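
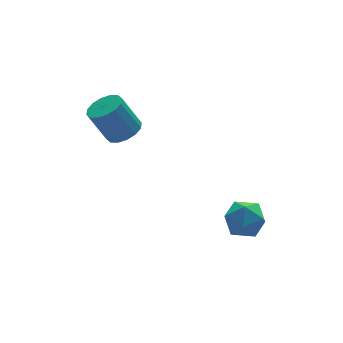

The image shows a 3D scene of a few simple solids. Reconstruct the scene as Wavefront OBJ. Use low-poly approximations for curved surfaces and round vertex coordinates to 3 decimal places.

v -1.834 2.609 2.67
v -1.084 2.885 2.932
v -1.777 3.306 4.472
v -2.526 3.031 4.21
v -1.275 3.231 2.752
v -1.968 3.652 4.291
v -1.615 3.411 2.549
v -2.308 3.833 4.089
v -2.014 3.377 2.379
v -2.706 3.798 3.919
v -2.364 3.136 2.287
v -3.057 3.557 3.827
v -2.573 2.755 2.298
v -3.265 3.176 3.838
v -2.583 2.334 2.408
v -3.276 2.755 3.948
v -2.392 1.988 2.589
v -3.085 2.409 4.128
v -2.052 1.807 2.791
v -2.745 2.229 4.331
v -1.654 1.842 2.961
v -2.346 2.263 4.501
v -1.303 2.083 3.053
v -1.996 2.504 4.593
v -1.095 2.464 3.042
v -1.787 2.885 4.582
v 1.734 -0.584 -0.885
v 2.317 -0.62 -1.721
v 1.303 -2.16 -1.119
v 1.886 -2.196 -1.955
v 2.318 -2.121 -1.034
v 2.585 -1.147 -0.89
v 1.035 -1.633 -1.95
v 1.302 -0.659 -1.806
v 1.885 -1.268 -2.379
v 2.678 -1.569 -1.813
v 0.942 -1.211 -1.027
v 1.735 -1.512 -0.461
f 2 1 5
f 2 5 3
f 3 5 6
f 3 6 4
f 5 1 7
f 5 7 6
f 6 7 8
f 6 8 4
f 7 1 9
f 7 9 8
f 8 9 10
f 8 10 4
f 9 1 11
f 9 11 10
f 10 11 12
f 10 12 4
f 11 1 13
f 11 13 12
f 12 13 14
f 12 14 4
f 13 1 15
f 13 15 14
f 14 15 16
f 14 16 4
f 15 1 17
f 15 17 16
f 16 17 18
f 16 18 4
f 17 1 19
f 17 19 18
f 18 19 20
f 18 20 4
f 19 1 21
f 19 21 20
f 20 21 22
f 20 22 4
f 21 1 23
f 21 23 22
f 22 23 24
f 22 24 4
f 23 1 25
f 23 25 24
f 24 25 26
f 24 26 4
f 25 1 2
f 25 2 26
f 26 2 3
f 26 3 4
f 27 38 32
f 27 32 28
f 27 28 34
f 27 34 37
f 27 37 38
f 28 32 36
f 32 38 31
f 38 37 29
f 37 34 33
f 34 28 35
f 30 36 31
f 30 31 29
f 30 29 33
f 30 33 35
f 30 35 36
f 31 36 32
f 29 31 38
f 33 29 37
f 35 33 34
f 36 35 28



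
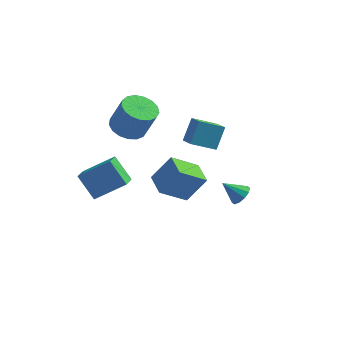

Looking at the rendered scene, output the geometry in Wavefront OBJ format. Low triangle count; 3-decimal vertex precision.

v -1.947 0.046 -1.672
v -0.983 0.458 -0.258
v -2.623 1.256 -1.563
v -1.659 1.668 -0.15
v -0.681 0.852 -2.77
v 0.283 1.264 -1.357
v -1.357 2.062 -2.662
v -0.393 2.474 -1.248
v -5.187 -3.701 2.207
v -3.683 -3.244 3.201
v -5.181 -2.632 1.707
v -3.676 -2.176 2.701
v -4.264 -4.244 1.059
v -2.759 -3.788 2.053
v -4.257 -3.176 0.559
v -2.753 -2.719 1.553
v -0.638 1.549 1.174
v -0.344 2.364 2.336
v -1.163 2.284 0.792
v -0.868 3.098 1.955
v 0.608 2.082 0.485
v 0.903 2.896 1.648
v 0.084 2.816 0.104
v 0.378 3.631 1.266
v 2.753 -3.509 1.9
v 3.156 -3.695 2.346
v 1.847 -3.551 2.7
v 3.143 -3.306 2.351
v 2.98 -2.995 2.184
v 2.731 -2.879 1.908
v 2.49 -3.005 1.629
v 2.35 -3.323 1.453
v 2.363 -3.712 1.448
v 2.526 -4.023 1.616
v 2.775 -4.139 1.892
v 3.016 -4.013 2.171
v -3.785 1.184 2.321
v -3.026 1.789 2.044
v -2.335 1.682 3.702
v -3.095 1.076 3.979
v -3.365 2.094 2.204
v -2.674 1.987 3.863
v -3.8 2.191 2.392
v -3.109 2.084 4.05
v -4.231 2.057 2.563
v -3.54 1.95 4.222
v -4.561 1.723 2.679
v -3.87 1.615 4.337
v -4.713 1.265 2.712
v -4.022 1.158 4.371
v -4.652 0.789 2.656
v -3.961 0.681 4.315
v -4.393 0.403 2.523
v -3.702 0.296 4.182
v -3.995 0.196 2.344
v -3.304 0.089 4.003
v -3.549 0.215 2.159
v -2.858 0.108 3.818
v -3.157 0.456 2.012
v -2.466 0.349 3.67
v -2.909 0.864 1.935
v -2.218 0.757 3.593
v -2.861 1.345 1.946
v -2.17 1.238 3.605
f 2 4 1
f 5 2 1
f 1 4 3
f 3 5 1
f 2 8 4
f 6 2 5
f 6 8 2
f 4 8 3
f 7 5 3
f 3 8 7
f 7 6 5
f 8 6 7
f 10 12 9
f 13 10 9
f 9 12 11
f 11 13 9
f 10 16 12
f 14 10 13
f 14 16 10
f 12 16 11
f 15 13 11
f 11 16 15
f 15 14 13
f 16 14 15
f 18 20 17
f 21 18 17
f 17 20 19
f 19 21 17
f 18 24 20
f 22 18 21
f 22 24 18
f 20 24 19
f 23 21 19
f 19 24 23
f 23 22 21
f 24 22 23
f 26 25 28
f 26 28 27
f 28 25 29
f 28 29 27
f 29 25 30
f 29 30 27
f 30 25 31
f 30 31 27
f 31 25 32
f 31 32 27
f 32 25 33
f 32 33 27
f 33 25 34
f 33 34 27
f 34 25 35
f 34 35 27
f 35 25 36
f 35 36 27
f 36 25 26
f 36 26 27
f 38 37 41
f 38 41 39
f 39 41 42
f 39 42 40
f 41 37 43
f 41 43 42
f 42 43 44
f 42 44 40
f 43 37 45
f 43 45 44
f 44 45 46
f 44 46 40
f 45 37 47
f 45 47 46
f 46 47 48
f 46 48 40
f 47 37 49
f 47 49 48
f 48 49 50
f 48 50 40
f 49 37 51
f 49 51 50
f 50 51 52
f 50 52 40
f 51 37 53
f 51 53 52
f 52 53 54
f 52 54 40
f 53 37 55
f 53 55 54
f 54 55 56
f 54 56 40
f 55 37 57
f 55 57 56
f 56 57 58
f 56 58 40
f 57 37 59
f 57 59 58
f 58 59 60
f 58 60 40
f 59 37 61
f 59 61 60
f 60 61 62
f 60 62 40
f 61 37 63
f 61 63 62
f 62 63 64
f 62 64 40
f 63 37 38
f 63 38 64
f 64 38 39
f 64 39 40



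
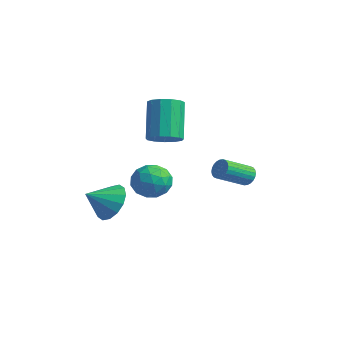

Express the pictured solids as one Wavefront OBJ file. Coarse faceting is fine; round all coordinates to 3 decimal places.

v -1.42 0.63 -0.256
v -0.713 0.468 0.147
v -1.613 1.108 1.98
v -2.32 1.27 1.576
v -0.685 0.913 0.006
v -1.585 1.553 1.839
v -0.89 1.268 -0.219
v -1.791 1.908 1.614
v -1.264 1.42 -0.456
v -2.164 2.06 1.377
v -1.687 1.322 -0.629
v -2.587 1.962 1.204
v -2.025 1.004 -0.684
v -2.925 1.644 1.149
v -2.171 0.567 -0.603
v -3.071 1.207 1.229
v -2.079 0.15 -0.412
v -2.979 0.79 1.42
v -1.777 -0.114 -0.172
v -2.677 0.526 1.661
v -1.362 -0.142 0.042
v -2.262 0.498 1.875
v -0.965 0.075 0.161
v -1.866 0.715 1.994
v 0.723 3.522 -2.373
v 1.177 3.648 -2.089
v 1.132 2.224 -1.384
v 0.677 2.098 -1.667
v 1.024 3.719 -1.957
v 0.979 2.294 -1.251
v 0.825 3.759 -1.887
v 0.78 2.335 -1.182
v 0.611 3.764 -1.891
v 0.565 2.34 -1.186
v 0.413 3.732 -1.969
v 0.368 2.307 -1.264
v 0.263 3.668 -2.108
v 0.217 2.243 -1.403
v 0.183 3.581 -2.288
v 0.137 2.157 -1.582
v 0.184 3.486 -2.48
v 0.139 2.062 -1.775
v 0.268 3.396 -2.656
v 0.223 1.972 -1.951
v 0.421 3.326 -2.789
v 0.376 1.901 -2.083
v 0.62 3.285 -2.858
v 0.575 1.861 -2.153
v 0.835 3.28 -2.854
v 0.789 1.856 -2.149
v 1.032 3.313 -2.776
v 0.987 1.888 -2.071
v 1.183 3.377 -2.637
v 1.137 1.952 -1.932
v 1.263 3.463 -2.458
v 1.217 2.039 -1.752
v 1.261 3.558 -2.265
v 1.216 2.134 -1.56
v 1.782 -2.538 -1.263
v 2.455 -1.924 -1.424
v 2.605 -3.156 -0.176
v 3.278 -2.542 -0.337
v 2.478 -2.264 0.034
v 1.969 -1.882 -0.638
v 3.091 -3.198 -0.962
v 2.582 -2.816 -1.634
v 3.264 -2.332 -1.238
v 2.885 -1.755 -0.623
v 2.175 -3.325 -0.977
v 1.796 -2.748 -0.362
v 2.046 -2.177 -1.439
v 3.014 -2.903 -0.161
v 2.543 -2.74 0.057
v 2.939 -2.379 -0.038
v 1.76 -2.152 -0.977
v 2.156 -1.791 -1.071
v 2.17 -1.991 -0.215
v 2.904 -3.289 -0.529
v 3.3 -2.928 -0.623
v 2.121 -2.701 -1.562
v 2.517 -2.34 -1.657
v 2.89 -3.089 -1.385
v 2.918 -2.056 -1.424
v 3.402 -2.419 -0.785
v 3.291 -2.805 -1.153
v 2.992 -2.58 -1.548
v 2.695 -1.716 -1.062
v 3.179 -2.08 -0.424
v 2.708 -1.916 -0.206
v 2.409 -1.692 -0.6
v 3.171 -1.956 -0.953
v 1.881 -3 -1.176
v 2.365 -3.364 -0.538
v 2.651 -3.388 -1
v 2.352 -3.164 -1.394
v 1.658 -2.661 -0.815
v 2.142 -3.024 -0.176
v 2.068 -2.5 -0.052
v 1.769 -2.275 -0.447
v 1.889 -3.124 -0.647
v -2.025 -1.748 -3.754
v -0.994 -1.748 -3.507
v -2.195 -2.932 -3.046
v -1.238 -1.47 -3.101
v -1.692 -1.267 -2.87
v -2.236 -1.193 -2.875
v -2.723 -1.267 -3.116
v -3.023 -1.47 -3.528
v -3.056 -1.748 -4.001
v -2.813 -2.025 -4.407
v -2.359 -2.228 -4.638
v -1.815 -2.303 -4.632
v -1.328 -2.228 -4.391
v -1.027 -2.025 -3.979
f 2 1 5
f 2 5 3
f 3 5 6
f 3 6 4
f 5 1 7
f 5 7 6
f 6 7 8
f 6 8 4
f 7 1 9
f 7 9 8
f 8 9 10
f 8 10 4
f 9 1 11
f 9 11 10
f 10 11 12
f 10 12 4
f 11 1 13
f 11 13 12
f 12 13 14
f 12 14 4
f 13 1 15
f 13 15 14
f 14 15 16
f 14 16 4
f 15 1 17
f 15 17 16
f 16 17 18
f 16 18 4
f 17 1 19
f 17 19 18
f 18 19 20
f 18 20 4
f 19 1 21
f 19 21 20
f 20 21 22
f 20 22 4
f 21 1 23
f 21 23 22
f 22 23 24
f 22 24 4
f 23 1 2
f 23 2 24
f 24 2 3
f 24 3 4
f 26 25 29
f 26 29 27
f 27 29 30
f 27 30 28
f 29 25 31
f 29 31 30
f 30 31 32
f 30 32 28
f 31 25 33
f 31 33 32
f 32 33 34
f 32 34 28
f 33 25 35
f 33 35 34
f 34 35 36
f 34 36 28
f 35 25 37
f 35 37 36
f 36 37 38
f 36 38 28
f 37 25 39
f 37 39 38
f 38 39 40
f 38 40 28
f 39 25 41
f 39 41 40
f 40 41 42
f 40 42 28
f 41 25 43
f 41 43 42
f 42 43 44
f 42 44 28
f 43 25 45
f 43 45 44
f 44 45 46
f 44 46 28
f 45 25 47
f 45 47 46
f 46 47 48
f 46 48 28
f 47 25 49
f 47 49 48
f 48 49 50
f 48 50 28
f 49 25 51
f 49 51 50
f 50 51 52
f 50 52 28
f 51 25 53
f 51 53 52
f 52 53 54
f 52 54 28
f 53 25 55
f 53 55 54
f 54 55 56
f 54 56 28
f 55 25 57
f 55 57 56
f 56 57 58
f 56 58 28
f 57 25 26
f 57 26 58
f 58 26 27
f 58 27 28
f 59 96 75
f 96 70 99
f 75 99 64
f 96 99 75
f 59 75 71
f 75 64 76
f 71 76 60
f 75 76 71
f 59 71 80
f 71 60 81
f 80 81 66
f 71 81 80
f 59 80 92
f 80 66 95
f 92 95 69
f 80 95 92
f 59 92 96
f 92 69 100
f 96 100 70
f 92 100 96
f 60 76 87
f 76 64 90
f 87 90 68
f 76 90 87
f 64 99 77
f 99 70 98
f 77 98 63
f 99 98 77
f 70 100 97
f 100 69 93
f 97 93 61
f 100 93 97
f 69 95 94
f 95 66 82
f 94 82 65
f 95 82 94
f 66 81 86
f 81 60 83
f 86 83 67
f 81 83 86
f 62 88 74
f 88 68 89
f 74 89 63
f 88 89 74
f 62 74 72
f 74 63 73
f 72 73 61
f 74 73 72
f 62 72 79
f 72 61 78
f 79 78 65
f 72 78 79
f 62 79 84
f 79 65 85
f 84 85 67
f 79 85 84
f 62 84 88
f 84 67 91
f 88 91 68
f 84 91 88
f 63 89 77
f 89 68 90
f 77 90 64
f 89 90 77
f 61 73 97
f 73 63 98
f 97 98 70
f 73 98 97
f 65 78 94
f 78 61 93
f 94 93 69
f 78 93 94
f 67 85 86
f 85 65 82
f 86 82 66
f 85 82 86
f 68 91 87
f 91 67 83
f 87 83 60
f 91 83 87
f 102 101 104
f 102 104 103
f 104 101 105
f 104 105 103
f 105 101 106
f 105 106 103
f 106 101 107
f 106 107 103
f 107 101 108
f 107 108 103
f 108 101 109
f 108 109 103
f 109 101 110
f 109 110 103
f 110 101 111
f 110 111 103
f 111 101 112
f 111 112 103
f 112 101 113
f 112 113 103
f 113 101 114
f 113 114 103
f 114 101 102
f 114 102 103



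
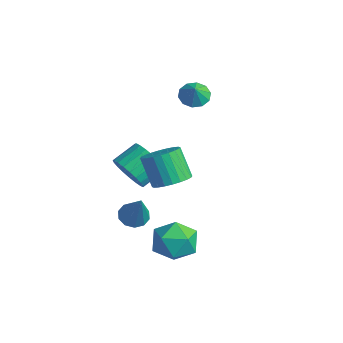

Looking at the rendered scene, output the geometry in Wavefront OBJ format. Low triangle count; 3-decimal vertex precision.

v -3.16 1.786 2.083
v -2.671 1.365 1.609
v -2.62 1.494 2.897
v -2.488 1.823 1.65
v -2.561 2.266 1.857
v -2.863 2.525 2.15
v -3.279 2.502 2.417
v -3.649 2.206 2.556
v -3.832 1.748 2.515
v -3.759 1.305 2.308
v -3.457 1.046 2.015
v -3.041 1.069 1.748
v -0.726 -2.923 -3.385
v -0.272 -2.338 -3.596
v 0.406 -3.137 -1.535
v -0.638 -2.159 -3.351
v -1.038 -2.271 -3.119
v -1.319 -2.633 -2.989
v -1.374 -3.105 -3.01
v -1.181 -3.508 -3.175
v -0.815 -3.687 -3.42
v -0.415 -3.574 -3.652
v -0.134 -3.213 -3.782
v -0.079 -2.741 -3.76
v -3.588 -1.663 -2.665
v -2.916 -1.211 -3.396
v -3.021 0.094 -2.685
v -3.692 -0.357 -1.955
v -3.322 -1.141 -3.585
v -3.427 0.165 -2.874
v -3.774 -1.161 -3.615
v -3.879 0.145 -2.904
v -4.193 -1.267 -3.481
v -4.298 0.038 -2.77
v -4.508 -1.442 -3.206
v -4.613 -0.137 -2.495
v -4.664 -1.656 -2.837
v -4.769 -0.35 -2.127
v -4.633 -1.87 -2.439
v -4.738 -0.565 -1.728
v -4.422 -2.048 -2.08
v -4.527 -0.743 -1.369
v -4.067 -2.16 -1.822
v -4.172 -0.855 -1.111
v -3.628 -2.186 -1.71
v -3.733 -0.881 -0.999
v -3.183 -2.121 -1.763
v -3.288 -0.816 -1.052
v -2.807 -1.977 -1.972
v -2.912 -0.672 -1.261
v -2.567 -1.779 -2.301
v -2.672 -0.474 -1.59
v -2.503 -1.56 -2.693
v -2.608 -0.255 -1.982
v -2.626 -1.359 -3.08
v -2.731 -0.054 -2.369
v 1.223 -1.772 -3.219
v 1.886 -1.506 -4.208
v 2.454 -3.254 -2.792
v 3.117 -2.988 -3.781
v 3.105 -2.223 -2.831
v 2.343 -1.307 -3.095
v 1.997 -3.453 -3.905
v 1.235 -2.537 -4.169
v 2.364 -2.545 -4.632
v 3.049 -1.784 -3.968
v 1.291 -2.976 -3.032
v 1.976 -2.215 -2.368
v 1.544 -2.152 0.146
v 2.13 -2.851 0.445
v 1.242 -2.967 1.914
v 0.656 -2.268 1.614
v 2.306 -2.547 0.575
v 1.418 -2.663 2.044
v 2.366 -2.183 0.64
v 1.478 -2.299 2.109
v 2.301 -1.815 0.63
v 1.413 -1.93 2.098
v 2.121 -1.497 0.546
v 1.233 -1.613 2.014
v 1.852 -1.28 0.401
v 0.965 -1.395 1.869
v 1.537 -1.195 0.217
v 0.65 -1.31 1.686
v 1.223 -1.256 0.022
v 0.335 -1.371 1.491
v 0.958 -1.453 -0.154
v 0.07 -1.569 1.315
v 0.782 -1.757 -0.284
v -0.106 -1.873 1.185
v 0.722 -2.121 -0.349
v -0.166 -2.237 1.12
v 0.787 -2.49 -0.338
v -0.101 -2.605 1.13
v 0.967 -2.807 -0.254
v 0.079 -2.923 1.214
v 1.235 -3.025 -0.109
v 0.348 -3.14 1.359
v 1.55 -3.11 0.074
v 0.663 -3.225 1.543
v 1.865 -3.049 0.269
v 0.977 -3.164 1.738
f 2 1 4
f 2 4 3
f 4 1 5
f 4 5 3
f 5 1 6
f 5 6 3
f 6 1 7
f 6 7 3
f 7 1 8
f 7 8 3
f 8 1 9
f 8 9 3
f 9 1 10
f 9 10 3
f 10 1 11
f 10 11 3
f 11 1 12
f 11 12 3
f 12 1 2
f 12 2 3
f 14 13 16
f 14 16 15
f 16 13 17
f 16 17 15
f 17 13 18
f 17 18 15
f 18 13 19
f 18 19 15
f 19 13 20
f 19 20 15
f 20 13 21
f 20 21 15
f 21 13 22
f 21 22 15
f 22 13 23
f 22 23 15
f 23 13 24
f 23 24 15
f 24 13 14
f 24 14 15
f 26 25 29
f 26 29 27
f 27 29 30
f 27 30 28
f 29 25 31
f 29 31 30
f 30 31 32
f 30 32 28
f 31 25 33
f 31 33 32
f 32 33 34
f 32 34 28
f 33 25 35
f 33 35 34
f 34 35 36
f 34 36 28
f 35 25 37
f 35 37 36
f 36 37 38
f 36 38 28
f 37 25 39
f 37 39 38
f 38 39 40
f 38 40 28
f 39 25 41
f 39 41 40
f 40 41 42
f 40 42 28
f 41 25 43
f 41 43 42
f 42 43 44
f 42 44 28
f 43 25 45
f 43 45 44
f 44 45 46
f 44 46 28
f 45 25 47
f 45 47 46
f 46 47 48
f 46 48 28
f 47 25 49
f 47 49 48
f 48 49 50
f 48 50 28
f 49 25 51
f 49 51 50
f 50 51 52
f 50 52 28
f 51 25 53
f 51 53 52
f 52 53 54
f 52 54 28
f 53 25 55
f 53 55 54
f 54 55 56
f 54 56 28
f 55 25 26
f 55 26 56
f 56 26 27
f 56 27 28
f 57 68 62
f 57 62 58
f 57 58 64
f 57 64 67
f 57 67 68
f 58 62 66
f 62 68 61
f 68 67 59
f 67 64 63
f 64 58 65
f 60 66 61
f 60 61 59
f 60 59 63
f 60 63 65
f 60 65 66
f 61 66 62
f 59 61 68
f 63 59 67
f 65 63 64
f 66 65 58
f 70 69 73
f 70 73 71
f 71 73 74
f 71 74 72
f 73 69 75
f 73 75 74
f 74 75 76
f 74 76 72
f 75 69 77
f 75 77 76
f 76 77 78
f 76 78 72
f 77 69 79
f 77 79 78
f 78 79 80
f 78 80 72
f 79 69 81
f 79 81 80
f 80 81 82
f 80 82 72
f 81 69 83
f 81 83 82
f 82 83 84
f 82 84 72
f 83 69 85
f 83 85 84
f 84 85 86
f 84 86 72
f 85 69 87
f 85 87 86
f 86 87 88
f 86 88 72
f 87 69 89
f 87 89 88
f 88 89 90
f 88 90 72
f 89 69 91
f 89 91 90
f 90 91 92
f 90 92 72
f 91 69 93
f 91 93 92
f 92 93 94
f 92 94 72
f 93 69 95
f 93 95 94
f 94 95 96
f 94 96 72
f 95 69 97
f 95 97 96
f 96 97 98
f 96 98 72
f 97 69 99
f 97 99 98
f 98 99 100
f 98 100 72
f 99 69 101
f 99 101 100
f 100 101 102
f 100 102 72
f 101 69 70
f 101 70 102
f 102 70 71
f 102 71 72



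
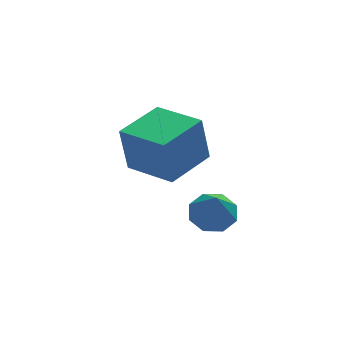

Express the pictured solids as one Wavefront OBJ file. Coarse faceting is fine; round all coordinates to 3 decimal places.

v 0.058 -0.786 1.461
v 0.795 -1.259 1.252
v -0.058 -1.614 2.919
v 0.942 -0.678 1.593
v 0.571 -0.161 1.857
v -0.1 -0.01 1.889
v -0.679 -0.314 1.671
v -0.826 -0.894 1.33
v -0.455 -1.411 1.066
v 0.216 -1.562 1.033
v -0.889 1.267 1.707
v -1.168 1.367 3.675
v -2.116 3.001 1.446
v -2.394 3.101 3.414
v 0.814 2.499 1.886
v 0.536 2.599 3.854
v -0.412 4.233 1.625
v -0.691 4.333 3.593
f 2 1 4
f 2 4 3
f 4 1 5
f 4 5 3
f 5 1 6
f 5 6 3
f 6 1 7
f 6 7 3
f 7 1 8
f 7 8 3
f 8 1 9
f 8 9 3
f 9 1 10
f 9 10 3
f 10 1 2
f 10 2 3
f 12 14 11
f 15 12 11
f 11 14 13
f 13 15 11
f 12 18 14
f 16 12 15
f 16 18 12
f 14 18 13
f 17 15 13
f 13 18 17
f 17 16 15
f 18 16 17



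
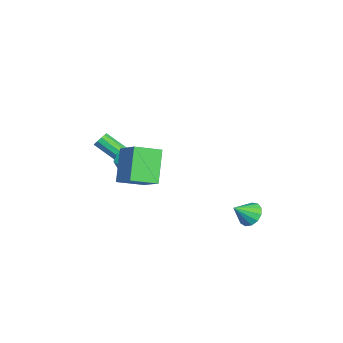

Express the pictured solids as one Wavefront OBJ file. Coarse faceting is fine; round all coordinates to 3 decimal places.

v 1.98 3.566 -4.14
v 2.466 3.287 -4.724
v 2.44 2.654 -3.32
v 2.704 3.606 -4.501
v 2.711 3.914 -4.164
v 2.487 4.11 -3.819
v 2.101 4.134 -3.575
v 1.677 3.978 -3.511
v 1.349 3.691 -3.647
v 1.222 3.364 -3.939
v 1.335 3.102 -4.295
v 1.652 2.987 -4.601
v 2.074 3.056 -4.761
v -2.811 -3.255 -2.323
v -2.655 -2.997 -1.899
v -3.174 -4.107 -1.033
v -3.329 -4.365 -1.457
v -2.956 -2.908 -1.964
v -3.475 -4.017 -1.099
v -3.202 -2.951 -2.167
v -3.721 -4.06 -1.301
v -3.299 -3.11 -2.429
v -3.817 -4.22 -1.563
v -3.208 -3.325 -2.65
v -3.727 -4.434 -1.785
v -2.966 -3.513 -2.747
v -3.485 -4.623 -1.881
v -2.665 -3.603 -2.681
v -3.184 -4.712 -1.816
v -2.419 -3.56 -2.479
v -2.938 -4.669 -1.613
v -2.323 -3.4 -2.217
v -2.841 -4.51 -1.351
v -2.413 -3.186 -1.995
v -2.932 -4.295 -1.13
v 0.949 -2.704 -1.167
v 1.375 -3.03 -0.814
v 0.185 -3.03 -0.546
v 0.611 -3.356 -0.193
v 0.612 -2.715 -0.186
v 1.084 -2.513 -0.57
v 0.476 -3.547 -0.79
v 0.948 -3.345 -1.174
v 1.082 -3.551 -0.582
v 1.166 -3.036 -0.208
v 0.394 -3.024 -1.152
v 0.478 -2.509 -0.778
v 3.032 -3.408 -0.885
v 1.712 -3.198 0.812
v 2.595 -1.98 -1.402
v 1.275 -1.77 0.296
v 4.345 -2.67 0.044
v 3.025 -2.46 1.742
v 3.908 -1.242 -0.472
v 2.588 -1.032 1.225
f 2 1 4
f 2 4 3
f 4 1 5
f 4 5 3
f 5 1 6
f 5 6 3
f 6 1 7
f 6 7 3
f 7 1 8
f 7 8 3
f 8 1 9
f 8 9 3
f 9 1 10
f 9 10 3
f 10 1 11
f 10 11 3
f 11 1 12
f 11 12 3
f 12 1 13
f 12 13 3
f 13 1 2
f 13 2 3
f 15 14 18
f 15 18 16
f 16 18 19
f 16 19 17
f 18 14 20
f 18 20 19
f 19 20 21
f 19 21 17
f 20 14 22
f 20 22 21
f 21 22 23
f 21 23 17
f 22 14 24
f 22 24 23
f 23 24 25
f 23 25 17
f 24 14 26
f 24 26 25
f 25 26 27
f 25 27 17
f 26 14 28
f 26 28 27
f 27 28 29
f 27 29 17
f 28 14 30
f 28 30 29
f 29 30 31
f 29 31 17
f 30 14 32
f 30 32 31
f 31 32 33
f 31 33 17
f 32 14 34
f 32 34 33
f 33 34 35
f 33 35 17
f 34 14 15
f 34 15 35
f 35 15 16
f 35 16 17
f 36 47 41
f 36 41 37
f 36 37 43
f 36 43 46
f 36 46 47
f 37 41 45
f 41 47 40
f 47 46 38
f 46 43 42
f 43 37 44
f 39 45 40
f 39 40 38
f 39 38 42
f 39 42 44
f 39 44 45
f 40 45 41
f 38 40 47
f 42 38 46
f 44 42 43
f 45 44 37
f 49 51 48
f 52 49 48
f 48 51 50
f 50 52 48
f 49 55 51
f 53 49 52
f 53 55 49
f 51 55 50
f 54 52 50
f 50 55 54
f 54 53 52
f 55 53 54



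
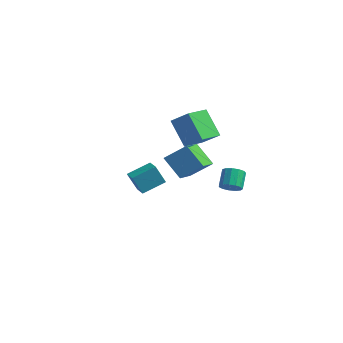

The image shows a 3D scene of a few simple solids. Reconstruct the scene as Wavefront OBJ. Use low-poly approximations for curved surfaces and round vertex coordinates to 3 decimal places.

v 1.885 -1.933 0.278
v 2.794 -1.068 1.221
v 0.95 -0.127 -0.479
v 1.859 0.738 0.464
v 3.041 -1.838 -0.924
v 3.95 -0.973 0.019
v 2.106 -0.032 -1.681
v 3.015 0.833 -0.738
v -1.404 2.007 0.855
v -0.186 2.18 1.764
v -1.477 3.592 0.651
v -0.26 3.766 1.561
v -0.16 1.854 -0.781
v 1.057 2.028 0.129
v -0.234 3.44 -0.984
v 0.984 3.613 -0.075
v 2.072 -4.163 -1.274
v 1.759 -4.624 -0.055
v 2.587 -2.914 -0.669
v 2.275 -3.375 0.55
v 2.825 -4.505 -1.21
v 2.513 -4.966 0.009
v 3.341 -3.256 -0.605
v 3.028 -3.717 0.614
v 2.304 3.09 -3.693
v 2.957 3.243 -3.495
v 2.51 4.004 -2.609
v 1.856 3.85 -2.807
v 2.86 3.508 -3.771
v 2.412 4.268 -2.885
v 2.586 3.639 -4.022
v 2.138 4.4 -3.137
v 2.222 3.596 -4.169
v 1.775 4.357 -3.284
v 1.885 3.392 -4.165
v 1.437 4.153 -3.279
v 1.68 3.093 -4.01
v 1.233 3.853 -3.125
v 1.673 2.792 -3.755
v 1.226 3.552 -2.87
v 1.867 2.586 -3.48
v 1.42 3.346 -2.595
v 2.199 2.539 -3.273
v 1.752 3.3 -2.387
v 2.565 2.668 -3.199
v 2.117 3.429 -2.313
v 2.847 2.93 -3.281
v 2.4 3.691 -2.396
f 2 4 1
f 5 2 1
f 1 4 3
f 3 5 1
f 2 8 4
f 6 2 5
f 6 8 2
f 4 8 3
f 7 5 3
f 3 8 7
f 7 6 5
f 8 6 7
f 10 12 9
f 13 10 9
f 9 12 11
f 11 13 9
f 10 16 12
f 14 10 13
f 14 16 10
f 12 16 11
f 15 13 11
f 11 16 15
f 15 14 13
f 16 14 15
f 18 20 17
f 21 18 17
f 17 20 19
f 19 21 17
f 18 24 20
f 22 18 21
f 22 24 18
f 20 24 19
f 23 21 19
f 19 24 23
f 23 22 21
f 24 22 23
f 26 25 29
f 26 29 27
f 27 29 30
f 27 30 28
f 29 25 31
f 29 31 30
f 30 31 32
f 30 32 28
f 31 25 33
f 31 33 32
f 32 33 34
f 32 34 28
f 33 25 35
f 33 35 34
f 34 35 36
f 34 36 28
f 35 25 37
f 35 37 36
f 36 37 38
f 36 38 28
f 37 25 39
f 37 39 38
f 38 39 40
f 38 40 28
f 39 25 41
f 39 41 40
f 40 41 42
f 40 42 28
f 41 25 43
f 41 43 42
f 42 43 44
f 42 44 28
f 43 25 45
f 43 45 44
f 44 45 46
f 44 46 28
f 45 25 47
f 45 47 46
f 46 47 48
f 46 48 28
f 47 25 26
f 47 26 48
f 48 26 27
f 48 27 28



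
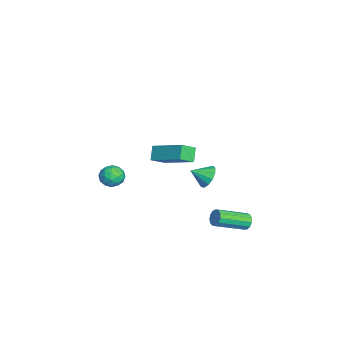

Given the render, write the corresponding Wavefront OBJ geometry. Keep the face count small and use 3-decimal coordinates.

v -3.546 1.406 -2.741
v -3.274 1.038 -3.385
v -3.454 0.454 -2.159
v -2.918 1.202 -3.174
v -2.761 1.431 -2.826
v -2.854 1.651 -2.451
v -3.167 1.794 -2.168
v -3.6 1.814 -2.067
v -4.016 1.704 -2.18
v -4.283 1.499 -2.472
v -4.316 1.265 -2.849
v -4.105 1.076 -3.192
v -3.717 0.991 -3.392
v 3.35 -3.308 3.012
v 4.028 -3.36 3.195
v 3.552 -3.94 2.085
v 4.23 -3.992 2.268
v 3.736 -4.318 2.65
v 3.611 -3.927 3.223
v 3.969 -3.373 2.057
v 3.844 -2.982 2.63
v 4.411 -3.4 2.606
v 4.266 -3.984 2.972
v 3.314 -3.316 2.308
v 3.169 -3.9 2.674
v 3.671 -3.279 3.185
v 3.909 -4.021 2.095
v 3.618 -4.213 2.319
v 4.017 -4.243 2.427
v 3.426 -3.612 3.201
v 3.824 -3.643 3.309
v 3.653 -4.206 2.988
v 3.756 -3.657 1.971
v 4.154 -3.688 2.079
v 3.563 -3.057 2.853
v 3.962 -3.087 2.961
v 3.927 -3.094 2.292
v 4.295 -3.333 2.946
v 4.414 -3.704 2.401
v 4.26 -3.34 2.277
v 4.187 -3.111 2.614
v 4.21 -3.676 3.162
v 4.329 -4.048 2.617
v 4.038 -4.239 2.841
v 3.965 -4.01 3.178
v 4.435 -3.7 2.815
v 3.251 -3.252 2.663
v 3.37 -3.624 2.118
v 3.615 -3.29 2.102
v 3.542 -3.061 2.439
v 3.166 -3.596 2.879
v 3.285 -3.967 2.334
v 3.393 -4.189 2.666
v 3.32 -3.96 3.003
v 3.145 -3.6 2.465
v 1.076 3.276 -2.998
v 1.327 3.154 -3.448
v 1.935 1.481 -2.652
v 1.684 1.604 -2.202
v 1.523 3.304 -3.281
v 2.132 1.632 -2.485
v 1.577 3.446 -3.024
v 2.186 1.774 -2.228
v 1.472 3.534 -2.759
v 2.08 1.862 -1.963
v 1.241 3.541 -2.569
v 1.85 1.868 -1.773
v 0.958 3.463 -2.516
v 1.566 1.79 -1.72
v 0.712 3.326 -2.616
v 1.32 1.653 -1.82
v 0.581 3.173 -2.837
v 1.19 1.5 -2.041
v 0.608 3.053 -3.109
v 1.217 1.38 -2.313
v 0.783 3.004 -3.346
v 1.392 1.331 -2.55
v 1.051 3.042 -3.473
v 1.66 1.369 -2.676
v 2.353 -1.615 3.885
v 3.561 -0.157 4.77
v 1.9 -0.922 3.361
v 3.108 0.536 4.246
v 2.952 -1.716 3.234
v 4.16 -0.258 4.119
v 2.499 -1.023 2.71
v 3.707 0.435 3.595
f 2 1 4
f 2 4 3
f 4 1 5
f 4 5 3
f 5 1 6
f 5 6 3
f 6 1 7
f 6 7 3
f 7 1 8
f 7 8 3
f 8 1 9
f 8 9 3
f 9 1 10
f 9 10 3
f 10 1 11
f 10 11 3
f 11 1 12
f 11 12 3
f 12 1 13
f 12 13 3
f 13 1 2
f 13 2 3
f 14 51 30
f 51 25 54
f 30 54 19
f 51 54 30
f 14 30 26
f 30 19 31
f 26 31 15
f 30 31 26
f 14 26 35
f 26 15 36
f 35 36 21
f 26 36 35
f 14 35 47
f 35 21 50
f 47 50 24
f 35 50 47
f 14 47 51
f 47 24 55
f 51 55 25
f 47 55 51
f 15 31 42
f 31 19 45
f 42 45 23
f 31 45 42
f 19 54 32
f 54 25 53
f 32 53 18
f 54 53 32
f 25 55 52
f 55 24 48
f 52 48 16
f 55 48 52
f 24 50 49
f 50 21 37
f 49 37 20
f 50 37 49
f 21 36 41
f 36 15 38
f 41 38 22
f 36 38 41
f 17 43 29
f 43 23 44
f 29 44 18
f 43 44 29
f 17 29 27
f 29 18 28
f 27 28 16
f 29 28 27
f 17 27 34
f 27 16 33
f 34 33 20
f 27 33 34
f 17 34 39
f 34 20 40
f 39 40 22
f 34 40 39
f 17 39 43
f 39 22 46
f 43 46 23
f 39 46 43
f 18 44 32
f 44 23 45
f 32 45 19
f 44 45 32
f 16 28 52
f 28 18 53
f 52 53 25
f 28 53 52
f 20 33 49
f 33 16 48
f 49 48 24
f 33 48 49
f 22 40 41
f 40 20 37
f 41 37 21
f 40 37 41
f 23 46 42
f 46 22 38
f 42 38 15
f 46 38 42
f 57 56 60
f 57 60 58
f 58 60 61
f 58 61 59
f 60 56 62
f 60 62 61
f 61 62 63
f 61 63 59
f 62 56 64
f 62 64 63
f 63 64 65
f 63 65 59
f 64 56 66
f 64 66 65
f 65 66 67
f 65 67 59
f 66 56 68
f 66 68 67
f 67 68 69
f 67 69 59
f 68 56 70
f 68 70 69
f 69 70 71
f 69 71 59
f 70 56 72
f 70 72 71
f 71 72 73
f 71 73 59
f 72 56 74
f 72 74 73
f 73 74 75
f 73 75 59
f 74 56 76
f 74 76 75
f 75 76 77
f 75 77 59
f 76 56 78
f 76 78 77
f 77 78 79
f 77 79 59
f 78 56 57
f 78 57 79
f 79 57 58
f 79 58 59
f 81 83 80
f 84 81 80
f 80 83 82
f 82 84 80
f 81 87 83
f 85 81 84
f 85 87 81
f 83 87 82
f 86 84 82
f 82 87 86
f 86 85 84
f 87 85 86



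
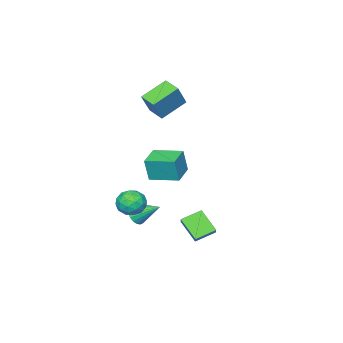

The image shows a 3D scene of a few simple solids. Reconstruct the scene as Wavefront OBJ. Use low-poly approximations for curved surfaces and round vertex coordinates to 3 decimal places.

v 2.448 0.218 -1.895
v 3.332 0.737 -1.719
v 3.328 -1.197 -2.141
v 4.212 -0.678 -1.965
v 3.544 -0.846 -1.185
v 3 0.028 -1.033
v 3.66 -0.488 -2.827
v 3.116 0.386 -2.675
v 4.082 0.301 -2.295
v 4.01 0.08 -1.28
v 2.65 -0.54 -2.58
v 2.578 -0.761 -1.565
v 2.813 0.602 -1.785
v 3.847 -1.062 -2.075
v 3.454 -1.161 -1.616
v 3.974 -0.855 -1.513
v 2.617 0.185 -1.382
v 3.137 0.49 -1.279
v 3.262 -0.441 -0.965
v 3.523 -0.95 -2.581
v 4.043 -0.645 -2.478
v 2.686 0.395 -2.347
v 3.206 0.701 -2.244
v 3.398 -0.019 -2.895
v 3.773 0.651 -2.02
v 4.29 -0.181 -2.165
v 3.966 -0.07 -2.672
v 3.646 0.444 -2.582
v 3.731 0.52 -1.424
v 4.248 -0.311 -1.569
v 3.855 -0.41 -1.11
v 3.536 0.104 -1.021
v 4.171 0.264 -1.763
v 2.412 -0.149 -2.291
v 2.929 -0.98 -2.436
v 3.124 -0.564 -2.839
v 2.805 -0.05 -2.75
v 2.37 -0.279 -1.695
v 2.887 -1.111 -1.84
v 3.014 -0.904 -1.278
v 2.694 -0.39 -1.188
v 2.489 -0.724 -2.097
v 0.874 3.329 -2.458
v 1.342 3.765 -1.897
v 1.021 4.653 -3.609
v 1.489 5.088 -3.048
v 2.071 2.732 -2.992
v 2.539 3.167 -2.431
v 2.218 4.055 -4.143
v 2.686 4.491 -3.582
v -2.812 -4.528 2.614
v -4.571 -4.034 3.65
v -2.635 -3.284 2.321
v -4.394 -2.79 3.356
v -1.786 -4.29 4.244
v -3.545 -3.796 5.279
v -1.609 -3.046 3.95
v -3.368 -2.552 4.986
v -0.071 -1.216 -0.558
v 0.205 -1.352 1.114
v -0.846 0.618 -0.282
v -0.569 0.482 1.39
v 1.409 -0.562 -0.75
v 1.686 -0.698 0.922
v 0.635 1.272 -0.474
v 0.911 1.136 1.198
v 1.232 -1.852 -4.368
v 1.843 -2 -3.753
v 0.648 -0.368 -3.432
v 2.022 -1.782 -3.987
v 2.063 -1.577 -4.287
v 1.961 -1.419 -4.601
v 1.733 -1.336 -4.875
v 1.418 -1.342 -5.061
v 1.071 -1.437 -5.127
v 0.752 -1.603 -5.062
v 0.515 -1.813 -4.878
v 0.403 -2.029 -4.605
v 0.433 -2.215 -4.291
v 0.602 -2.338 -3.991
v 0.88 -2.377 -3.756
v 1.219 -2.326 -3.627
v 1.559 -2.192 -3.626
f 1 38 17
f 38 12 41
f 17 41 6
f 38 41 17
f 1 17 13
f 17 6 18
f 13 18 2
f 17 18 13
f 1 13 22
f 13 2 23
f 22 23 8
f 13 23 22
f 1 22 34
f 22 8 37
f 34 37 11
f 22 37 34
f 1 34 38
f 34 11 42
f 38 42 12
f 34 42 38
f 2 18 29
f 18 6 32
f 29 32 10
f 18 32 29
f 6 41 19
f 41 12 40
f 19 40 5
f 41 40 19
f 12 42 39
f 42 11 35
f 39 35 3
f 42 35 39
f 11 37 36
f 37 8 24
f 36 24 7
f 37 24 36
f 8 23 28
f 23 2 25
f 28 25 9
f 23 25 28
f 4 30 16
f 30 10 31
f 16 31 5
f 30 31 16
f 4 16 14
f 16 5 15
f 14 15 3
f 16 15 14
f 4 14 21
f 14 3 20
f 21 20 7
f 14 20 21
f 4 21 26
f 21 7 27
f 26 27 9
f 21 27 26
f 4 26 30
f 26 9 33
f 30 33 10
f 26 33 30
f 5 31 19
f 31 10 32
f 19 32 6
f 31 32 19
f 3 15 39
f 15 5 40
f 39 40 12
f 15 40 39
f 7 20 36
f 20 3 35
f 36 35 11
f 20 35 36
f 9 27 28
f 27 7 24
f 28 24 8
f 27 24 28
f 10 33 29
f 33 9 25
f 29 25 2
f 33 25 29
f 44 46 43
f 47 44 43
f 43 46 45
f 45 47 43
f 44 50 46
f 48 44 47
f 48 50 44
f 46 50 45
f 49 47 45
f 45 50 49
f 49 48 47
f 50 48 49
f 52 54 51
f 55 52 51
f 51 54 53
f 53 55 51
f 52 58 54
f 56 52 55
f 56 58 52
f 54 58 53
f 57 55 53
f 53 58 57
f 57 56 55
f 58 56 57
f 60 62 59
f 63 60 59
f 59 62 61
f 61 63 59
f 60 66 62
f 64 60 63
f 64 66 60
f 62 66 61
f 65 63 61
f 61 66 65
f 65 64 63
f 66 64 65
f 68 67 70
f 68 70 69
f 70 67 71
f 70 71 69
f 71 67 72
f 71 72 69
f 72 67 73
f 72 73 69
f 73 67 74
f 73 74 69
f 74 67 75
f 74 75 69
f 75 67 76
f 75 76 69
f 76 67 77
f 76 77 69
f 77 67 78
f 77 78 69
f 78 67 79
f 78 79 69
f 79 67 80
f 79 80 69
f 80 67 81
f 80 81 69
f 81 67 82
f 81 82 69
f 82 67 83
f 82 83 69
f 83 67 68
f 83 68 69



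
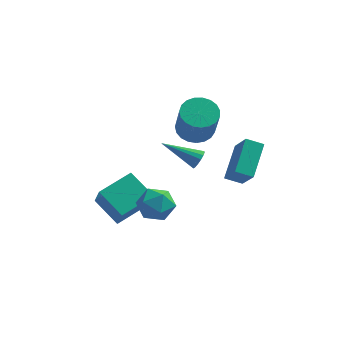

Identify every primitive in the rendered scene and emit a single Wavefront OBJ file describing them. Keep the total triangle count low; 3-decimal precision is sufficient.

v 1.613 1.993 0.107
v 2.482 2.325 0.099
v 2.836 1.439 1.846
v 1.967 1.107 1.853
v 2.29 2.607 0.281
v 2.643 1.721 2.028
v 1.98 2.783 0.433
v 2.334 1.897 2.18
v 1.608 2.822 0.529
v 1.961 1.936 2.275
v 1.236 2.718 0.551
v 1.59 1.832 2.297
v 0.929 2.488 0.497
v 1.283 1.602 2.243
v 0.741 2.173 0.375
v 1.095 1.287 2.121
v 0.704 1.827 0.207
v 1.057 0.941 1.953
v 0.823 1.51 0.021
v 1.177 0.623 1.768
v 1.08 1.276 -0.149
v 1.433 0.389 1.597
v 1.428 1.166 -0.276
v 1.782 0.28 1.471
v 1.809 1.199 -0.336
v 2.162 0.313 1.411
v 2.156 1.369 -0.319
v 2.509 0.483 1.427
v 2.408 1.648 -0.229
v 2.762 0.761 1.517
v 2.524 1.986 -0.081
v 2.878 1.1 1.665
v -2.796 0.229 -4.315
v -2.38 -0.649 -2.944
v -1.576 1.574 -3.824
v -1.161 0.695 -2.453
v -1.579 -0.555 -5.187
v -1.164 -1.434 -3.816
v -0.36 0.789 -4.696
v 0.056 -0.089 -3.325
v -0.047 -0.994 -2.119
v 0.83 -0.659 -2.428
v -0.03 -2.101 -3.272
v 0.847 -1.766 -3.581
v 0.774 -2.231 -2.712
v 0.763 -1.547 -1.999
v 0.037 -1.213 -3.701
v 0.026 -0.529 -2.988
v 0.882 -0.794 -3.406
v 1.337 -1.423 -2.794
v -0.537 -1.337 -2.906
v -0.082 -1.966 -2.294
v 3.141 1.001 -2.496
v 3.385 2.656 -1.42
v 3.977 1.101 -2.84
v 4.222 2.757 -1.764
v 3.758 0.103 -1.256
v 4.003 1.759 -0.18
v 4.595 0.204 -1.6
v 4.839 1.859 -0.524
v 2.382 -1.635 0.682
v 2.604 -1.785 1.127
v 0.698 -1.585 1.538
v 2.614 -1.516 1.131
v 2.562 -1.279 1.015
v 2.462 -1.137 0.809
v 2.34 -1.129 0.57
v 2.229 -1.256 0.36
v 2.16 -1.485 0.236
v 2.15 -1.754 0.232
v 2.202 -1.991 0.348
v 2.302 -2.133 0.554
v 2.424 -2.141 0.794
v 2.535 -2.014 1.004
f 2 1 5
f 2 5 3
f 3 5 6
f 3 6 4
f 5 1 7
f 5 7 6
f 6 7 8
f 6 8 4
f 7 1 9
f 7 9 8
f 8 9 10
f 8 10 4
f 9 1 11
f 9 11 10
f 10 11 12
f 10 12 4
f 11 1 13
f 11 13 12
f 12 13 14
f 12 14 4
f 13 1 15
f 13 15 14
f 14 15 16
f 14 16 4
f 15 1 17
f 15 17 16
f 16 17 18
f 16 18 4
f 17 1 19
f 17 19 18
f 18 19 20
f 18 20 4
f 19 1 21
f 19 21 20
f 20 21 22
f 20 22 4
f 21 1 23
f 21 23 22
f 22 23 24
f 22 24 4
f 23 1 25
f 23 25 24
f 24 25 26
f 24 26 4
f 25 1 27
f 25 27 26
f 26 27 28
f 26 28 4
f 27 1 29
f 27 29 28
f 28 29 30
f 28 30 4
f 29 1 31
f 29 31 30
f 30 31 32
f 30 32 4
f 31 1 2
f 31 2 32
f 32 2 3
f 32 3 4
f 34 36 33
f 37 34 33
f 33 36 35
f 35 37 33
f 34 40 36
f 38 34 37
f 38 40 34
f 36 40 35
f 39 37 35
f 35 40 39
f 39 38 37
f 40 38 39
f 41 52 46
f 41 46 42
f 41 42 48
f 41 48 51
f 41 51 52
f 42 46 50
f 46 52 45
f 52 51 43
f 51 48 47
f 48 42 49
f 44 50 45
f 44 45 43
f 44 43 47
f 44 47 49
f 44 49 50
f 45 50 46
f 43 45 52
f 47 43 51
f 49 47 48
f 50 49 42
f 54 56 53
f 57 54 53
f 53 56 55
f 55 57 53
f 54 60 56
f 58 54 57
f 58 60 54
f 56 60 55
f 59 57 55
f 55 60 59
f 59 58 57
f 60 58 59
f 62 61 64
f 62 64 63
f 64 61 65
f 64 65 63
f 65 61 66
f 65 66 63
f 66 61 67
f 66 67 63
f 67 61 68
f 67 68 63
f 68 61 69
f 68 69 63
f 69 61 70
f 69 70 63
f 70 61 71
f 70 71 63
f 71 61 72
f 71 72 63
f 72 61 73
f 72 73 63
f 73 61 74
f 73 74 63
f 74 61 62
f 74 62 63



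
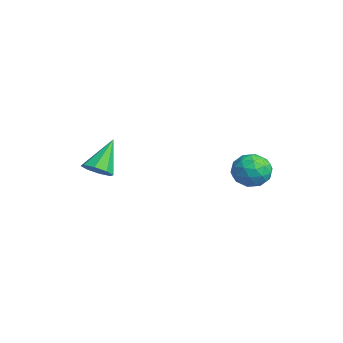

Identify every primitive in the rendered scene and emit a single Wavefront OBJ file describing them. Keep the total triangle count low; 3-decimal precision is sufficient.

v 0.642 3.082 2.921
v 1.254 3.762 2.951
v 1.566 2.218 3.689
v 2.178 2.898 3.719
v 1.396 2.965 4.19
v 0.825 3.499 3.715
v 1.995 2.481 2.925
v 1.424 3.015 2.45
v 2.09 3.39 2.953
v 1.72 3.689 3.734
v 1.1 2.291 2.906
v 0.73 2.59 3.687
v 0.867 3.498 2.868
v 1.953 2.482 3.772
v 1.494 2.521 4.048
v 1.853 2.921 4.065
v 0.615 3.344 3.318
v 0.975 3.743 3.335
v 1.058 3.275 4.063
v 1.845 2.237 3.305
v 2.205 2.636 3.322
v 0.967 3.059 2.575
v 1.326 3.459 2.592
v 1.762 2.705 2.577
v 1.718 3.679 2.887
v 2.261 3.171 3.339
v 2.153 2.926 2.872
v 1.818 3.24 2.593
v 1.5 3.855 3.346
v 2.043 3.347 3.798
v 1.584 3.386 4.075
v 1.249 3.7 3.796
v 1.992 3.636 3.348
v 0.777 2.633 2.842
v 1.32 2.125 3.294
v 1.571 2.28 2.844
v 1.236 2.594 2.565
v 0.559 2.809 3.301
v 1.102 2.301 3.753
v 1.002 2.74 4.047
v 0.667 3.054 3.768
v 0.828 2.344 3.292
v -2.735 -2.49 2.171
v -2.332 -1.882 1.999
v -3.525 -1.57 3.569
v -2.836 -1.896 1.724
v -3.281 -2.259 1.711
v -3.406 -2.756 1.968
v -3.139 -3.098 2.344
v -2.635 -3.084 2.618
v -2.19 -2.721 2.631
v -2.065 -2.223 2.375
f 1 38 17
f 38 12 41
f 17 41 6
f 38 41 17
f 1 17 13
f 17 6 18
f 13 18 2
f 17 18 13
f 1 13 22
f 13 2 23
f 22 23 8
f 13 23 22
f 1 22 34
f 22 8 37
f 34 37 11
f 22 37 34
f 1 34 38
f 34 11 42
f 38 42 12
f 34 42 38
f 2 18 29
f 18 6 32
f 29 32 10
f 18 32 29
f 6 41 19
f 41 12 40
f 19 40 5
f 41 40 19
f 12 42 39
f 42 11 35
f 39 35 3
f 42 35 39
f 11 37 36
f 37 8 24
f 36 24 7
f 37 24 36
f 8 23 28
f 23 2 25
f 28 25 9
f 23 25 28
f 4 30 16
f 30 10 31
f 16 31 5
f 30 31 16
f 4 16 14
f 16 5 15
f 14 15 3
f 16 15 14
f 4 14 21
f 14 3 20
f 21 20 7
f 14 20 21
f 4 21 26
f 21 7 27
f 26 27 9
f 21 27 26
f 4 26 30
f 26 9 33
f 30 33 10
f 26 33 30
f 5 31 19
f 31 10 32
f 19 32 6
f 31 32 19
f 3 15 39
f 15 5 40
f 39 40 12
f 15 40 39
f 7 20 36
f 20 3 35
f 36 35 11
f 20 35 36
f 9 27 28
f 27 7 24
f 28 24 8
f 27 24 28
f 10 33 29
f 33 9 25
f 29 25 2
f 33 25 29
f 44 43 46
f 44 46 45
f 46 43 47
f 46 47 45
f 47 43 48
f 47 48 45
f 48 43 49
f 48 49 45
f 49 43 50
f 49 50 45
f 50 43 51
f 50 51 45
f 51 43 52
f 51 52 45
f 52 43 44
f 52 44 45



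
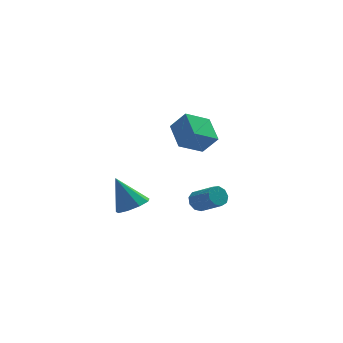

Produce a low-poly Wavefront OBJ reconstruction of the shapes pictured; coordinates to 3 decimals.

v -1.127 1.778 -2.228
v -0.448 1.393 -1.781
v -1.873 2.362 -0.592
v -0.304 1.975 -1.923
v -0.545 2.464 -2.208
v -1.059 2.632 -2.502
v -1.605 2.401 -2.668
v -1.927 1.878 -2.628
v -1.875 1.308 -2.401
v -1.473 0.958 -2.092
v -0.91 0.992 -1.848
v 2.156 2.547 -2.604
v 2.556 2.489 -3.074
v 3.365 1.534 -2.265
v 2.964 1.593 -1.796
v 2.676 2.807 -2.819
v 3.485 1.852 -2.01
v 2.553 3.003 -2.464
v 3.361 2.048 -1.655
v 2.243 2.986 -2.175
v 3.052 2.031 -1.366
v 1.893 2.764 -2.086
v 2.701 1.809 -1.277
v 1.665 2.441 -2.24
v 2.474 1.486 -1.432
v 1.667 2.167 -2.565
v 2.476 1.213 -1.756
v 1.898 2.072 -2.908
v 2.707 1.117 -2.099
v 2.249 2.199 -3.109
v 3.058 1.244 -2.3
v 0.585 -1.256 3.138
v 1.245 -1.607 4.064
v 0.408 0.12 3.785
v 1.068 -0.232 4.711
v 1.772 -0.788 2.469
v 2.432 -1.14 3.395
v 1.595 0.587 3.116
v 2.255 0.236 4.042
f 2 1 4
f 2 4 3
f 4 1 5
f 4 5 3
f 5 1 6
f 5 6 3
f 6 1 7
f 6 7 3
f 7 1 8
f 7 8 3
f 8 1 9
f 8 9 3
f 9 1 10
f 9 10 3
f 10 1 11
f 10 11 3
f 11 1 2
f 11 2 3
f 13 12 16
f 13 16 14
f 14 16 17
f 14 17 15
f 16 12 18
f 16 18 17
f 17 18 19
f 17 19 15
f 18 12 20
f 18 20 19
f 19 20 21
f 19 21 15
f 20 12 22
f 20 22 21
f 21 22 23
f 21 23 15
f 22 12 24
f 22 24 23
f 23 24 25
f 23 25 15
f 24 12 26
f 24 26 25
f 25 26 27
f 25 27 15
f 26 12 28
f 26 28 27
f 27 28 29
f 27 29 15
f 28 12 30
f 28 30 29
f 29 30 31
f 29 31 15
f 30 12 13
f 30 13 31
f 31 13 14
f 31 14 15
f 33 35 32
f 36 33 32
f 32 35 34
f 34 36 32
f 33 39 35
f 37 33 36
f 37 39 33
f 35 39 34
f 38 36 34
f 34 39 38
f 38 37 36
f 39 37 38



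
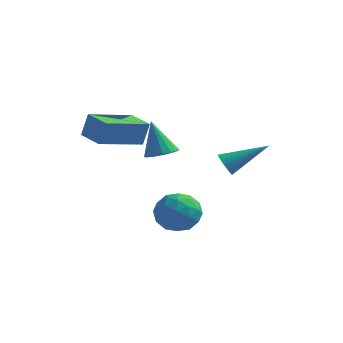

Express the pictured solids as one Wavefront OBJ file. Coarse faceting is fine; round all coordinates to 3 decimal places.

v 1.006 0.234 -2.529
v 1.724 0.71 -2.113
v 1.416 -1.05 -1.767
v 2.134 -0.574 -1.351
v 1.228 -0.37 -1.121
v 0.974 0.423 -1.592
v 2.166 -0.763 -2.288
v 1.912 0.03 -2.759
v 2.441 0.094 -1.964
v 1.861 0.337 -1.242
v 1.279 -0.677 -2.638
v 0.699 -0.434 -1.916
v 1.329 0.585 -2.388
v 1.811 -0.925 -1.492
v 1.279 -0.805 -1.357
v 1.701 -0.525 -1.112
v 0.888 0.416 -2.081
v 1.31 0.696 -1.837
v 1.019 0.061 -1.254
v 1.83 -1.036 -2.043
v 2.252 -0.756 -1.799
v 1.439 0.185 -2.768
v 1.861 0.465 -2.523
v 2.121 -0.401 -2.626
v 2.172 0.503 -2.056
v 2.413 -0.252 -1.608
v 2.432 -0.363 -2.159
v 2.283 0.103 -2.436
v 1.831 0.645 -1.632
v 2.073 -0.109 -1.184
v 1.54 0.01 -1.049
v 1.391 0.477 -1.325
v 2.253 0.283 -1.544
v 1.067 -0.231 -2.696
v 1.309 -0.985 -2.248
v 1.749 -0.817 -2.555
v 1.6 -0.35 -2.831
v 0.727 -0.088 -2.272
v 0.968 -0.843 -1.824
v 0.857 -0.443 -1.444
v 0.708 0.023 -1.721
v 0.887 -0.623 -2.336
v -1.412 -2.041 2.337
v -1.216 -1.844 3.308
v -0.407 -0.397 1.801
v -0.211 -0.2 2.772
v -0.469 -2.64 2.268
v -0.273 -2.443 3.239
v 0.536 -0.996 1.732
v 0.732 -0.799 2.703
v 2.729 1.715 -0.096
v 3.075 1.498 -0.463
v 4.171 2.505 0.796
v 3.019 1.714 -0.563
v 2.905 1.93 -0.571
v 2.756 2.104 -0.484
v 2.602 2.201 -0.32
v 2.473 2.202 -0.112
v 2.395 2.106 0.099
v 2.383 1.933 0.272
v 2.439 1.717 0.372
v 2.553 1.5 0.379
v 2.702 1.327 0.292
v 2.856 1.23 0.129
v 2.985 1.229 -0.079
v 3.063 1.325 -0.291
v -0.01 2.248 -0.162
v 0.352 2.835 -0.135
v -0.55 2.512 1.342
v 0.033 2.929 -0.266
v -0.297 2.84 -0.369
v -0.551 2.593 -0.417
v -0.659 2.254 -0.396
v -0.594 1.912 -0.313
v -0.372 1.661 -0.189
v -0.053 1.567 -0.058
v 0.277 1.656 0.045
v 0.53 1.903 0.092
v 0.639 2.242 0.072
v 0.574 2.584 -0.012
f 1 38 17
f 38 12 41
f 17 41 6
f 38 41 17
f 1 17 13
f 17 6 18
f 13 18 2
f 17 18 13
f 1 13 22
f 13 2 23
f 22 23 8
f 13 23 22
f 1 22 34
f 22 8 37
f 34 37 11
f 22 37 34
f 1 34 38
f 34 11 42
f 38 42 12
f 34 42 38
f 2 18 29
f 18 6 32
f 29 32 10
f 18 32 29
f 6 41 19
f 41 12 40
f 19 40 5
f 41 40 19
f 12 42 39
f 42 11 35
f 39 35 3
f 42 35 39
f 11 37 36
f 37 8 24
f 36 24 7
f 37 24 36
f 8 23 28
f 23 2 25
f 28 25 9
f 23 25 28
f 4 30 16
f 30 10 31
f 16 31 5
f 30 31 16
f 4 16 14
f 16 5 15
f 14 15 3
f 16 15 14
f 4 14 21
f 14 3 20
f 21 20 7
f 14 20 21
f 4 21 26
f 21 7 27
f 26 27 9
f 21 27 26
f 4 26 30
f 26 9 33
f 30 33 10
f 26 33 30
f 5 31 19
f 31 10 32
f 19 32 6
f 31 32 19
f 3 15 39
f 15 5 40
f 39 40 12
f 15 40 39
f 7 20 36
f 20 3 35
f 36 35 11
f 20 35 36
f 9 27 28
f 27 7 24
f 28 24 8
f 27 24 28
f 10 33 29
f 33 9 25
f 29 25 2
f 33 25 29
f 44 46 43
f 47 44 43
f 43 46 45
f 45 47 43
f 44 50 46
f 48 44 47
f 48 50 44
f 46 50 45
f 49 47 45
f 45 50 49
f 49 48 47
f 50 48 49
f 52 51 54
f 52 54 53
f 54 51 55
f 54 55 53
f 55 51 56
f 55 56 53
f 56 51 57
f 56 57 53
f 57 51 58
f 57 58 53
f 58 51 59
f 58 59 53
f 59 51 60
f 59 60 53
f 60 51 61
f 60 61 53
f 61 51 62
f 61 62 53
f 62 51 63
f 62 63 53
f 63 51 64
f 63 64 53
f 64 51 65
f 64 65 53
f 65 51 66
f 65 66 53
f 66 51 52
f 66 52 53
f 68 67 70
f 68 70 69
f 70 67 71
f 70 71 69
f 71 67 72
f 71 72 69
f 72 67 73
f 72 73 69
f 73 67 74
f 73 74 69
f 74 67 75
f 74 75 69
f 75 67 76
f 75 76 69
f 76 67 77
f 76 77 69
f 77 67 78
f 77 78 69
f 78 67 79
f 78 79 69
f 79 67 80
f 79 80 69
f 80 67 68
f 80 68 69



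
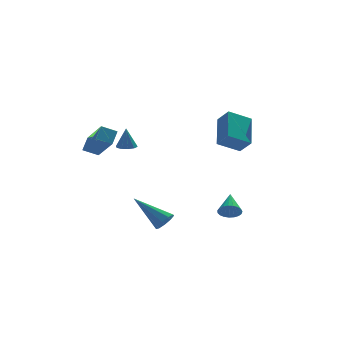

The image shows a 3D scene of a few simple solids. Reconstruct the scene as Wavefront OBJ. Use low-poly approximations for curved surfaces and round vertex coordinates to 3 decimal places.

v -3.865 3.367 1.13
v -3.467 1.662 2.445
v -4.673 3.473 1.511
v -4.276 1.767 2.826
v -3.484 3.953 1.774
v -3.087 2.247 3.089
v -4.293 4.058 2.155
v -3.895 2.353 3.47
v -1.545 -1.813 -1.79
v -1.043 -1.554 -1.511
v -2.855 -0.607 -0.55
v -1.155 -1.322 -1.855
v -1.45 -1.319 -2.17
v -1.789 -1.547 -2.307
v -2.014 -1.899 -2.202
v -2.019 -2.211 -1.904
v -1.802 -2.336 -1.554
v -1.465 -2.217 -1.314
v -1.165 -1.908 -1.297
v 1.604 0.416 2.474
v 2.047 2.02 3.619
v 2.842 0.521 1.849
v 3.284 2.125 2.995
v 2.016 -0.205 3.185
v 2.458 1.399 4.331
v 3.253 -0.1 2.561
v 3.696 1.504 3.706
v 1.421 -2.933 -0.929
v 1.729 -3.272 -0.526
v 1.739 -1.787 -0.211
v 1.909 -3.215 -0.696
v 2.004 -3.11 -0.906
v 1.998 -2.974 -1.12
v 1.893 -2.831 -1.301
v 1.706 -2.706 -1.418
v 1.469 -2.62 -1.45
v 1.225 -2.588 -1.393
v 1.014 -2.616 -1.255
v 0.873 -2.699 -1.06
v 0.827 -2.822 -0.843
v 0.884 -2.964 -0.641
v 1.033 -3.101 -0.489
v 1.25 -3.209 -0.413
v 1.496 -3.27 -0.426
v -3.329 -1.31 3.25
v -2.841 -1.516 3.263
v -3.351 -1.29 4.43
v -2.813 -1.189 3.258
v -2.983 -0.909 3.25
v -3.284 -0.782 3.242
v -3.603 -0.857 3.237
v -3.817 -1.105 3.237
v -3.845 -1.431 3.243
v -3.675 -1.712 3.251
v -3.374 -1.838 3.259
v -3.055 -1.764 3.263
f 2 4 1
f 5 2 1
f 1 4 3
f 3 5 1
f 2 8 4
f 6 2 5
f 6 8 2
f 4 8 3
f 7 5 3
f 3 8 7
f 7 6 5
f 8 6 7
f 10 9 12
f 10 12 11
f 12 9 13
f 12 13 11
f 13 9 14
f 13 14 11
f 14 9 15
f 14 15 11
f 15 9 16
f 15 16 11
f 16 9 17
f 16 17 11
f 17 9 18
f 17 18 11
f 18 9 19
f 18 19 11
f 19 9 10
f 19 10 11
f 21 23 20
f 24 21 20
f 20 23 22
f 22 24 20
f 21 27 23
f 25 21 24
f 25 27 21
f 23 27 22
f 26 24 22
f 22 27 26
f 26 25 24
f 27 25 26
f 29 28 31
f 29 31 30
f 31 28 32
f 31 32 30
f 32 28 33
f 32 33 30
f 33 28 34
f 33 34 30
f 34 28 35
f 34 35 30
f 35 28 36
f 35 36 30
f 36 28 37
f 36 37 30
f 37 28 38
f 37 38 30
f 38 28 39
f 38 39 30
f 39 28 40
f 39 40 30
f 40 28 41
f 40 41 30
f 41 28 42
f 41 42 30
f 42 28 43
f 42 43 30
f 43 28 44
f 43 44 30
f 44 28 29
f 44 29 30
f 46 45 48
f 46 48 47
f 48 45 49
f 48 49 47
f 49 45 50
f 49 50 47
f 50 45 51
f 50 51 47
f 51 45 52
f 51 52 47
f 52 45 53
f 52 53 47
f 53 45 54
f 53 54 47
f 54 45 55
f 54 55 47
f 55 45 56
f 55 56 47
f 56 45 46
f 56 46 47



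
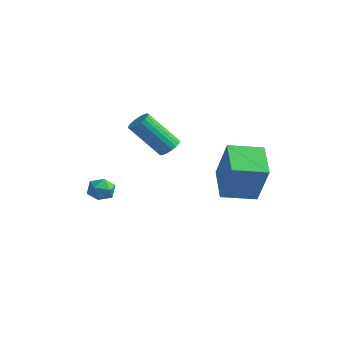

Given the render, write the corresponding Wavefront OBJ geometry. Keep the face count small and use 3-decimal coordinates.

v -0.563 -2.658 -0.443
v -0.097 -2.21 -0.587
v 0.157 -3.23 0.107
v 0.623 -2.782 -0.037
v 0.129 -2.625 0.375
v -0.316 -2.271 0.035
v 0.376 -3.169 -0.515
v -0.069 -2.815 -0.855
v 0.484 -2.526 -0.631
v 0.331 -2.19 -0.081
v -0.271 -3.25 -0.399
v -0.424 -2.914 0.151
v -0.218 1.687 0.528
v 0.1 1.991 0.907
v -0.985 1.177 2.47
v -1.302 0.873 2.092
v -0.081 2.143 0.86
v -1.166 1.329 2.424
v -0.286 2.216 0.756
v -1.371 1.402 2.32
v -0.479 2.198 0.613
v -1.564 1.384 2.176
v -0.627 2.091 0.455
v -1.712 1.277 2.018
v -0.704 1.915 0.309
v -1.789 1.101 1.873
v -0.697 1.699 0.202
v -1.782 0.885 1.766
v -0.607 1.481 0.151
v -1.692 0.667 1.714
v -0.45 1.299 0.165
v -1.534 0.485 1.729
v -0.252 1.184 0.242
v -1.337 0.37 1.806
v -0.049 1.156 0.369
v -1.134 0.341 1.932
v 0.125 1.219 0.523
v -0.959 0.405 2.086
v 0.24 1.364 0.678
v -0.844 0.55 2.241
v 0.276 1.565 0.807
v -0.809 0.75 2.371
v 0.226 1.786 0.888
v -0.858 0.972 2.452
v 1.703 2.509 -0.601
v 2.533 2.281 1.391
v 2.689 3.766 -0.869
v 3.52 3.538 1.123
v 2.94 1.402 -1.243
v 3.771 1.174 0.749
v 3.927 2.659 -1.511
v 4.757 2.431 0.481
f 1 12 6
f 1 6 2
f 1 2 8
f 1 8 11
f 1 11 12
f 2 6 10
f 6 12 5
f 12 11 3
f 11 8 7
f 8 2 9
f 4 10 5
f 4 5 3
f 4 3 7
f 4 7 9
f 4 9 10
f 5 10 6
f 3 5 12
f 7 3 11
f 9 7 8
f 10 9 2
f 14 13 17
f 14 17 15
f 15 17 18
f 15 18 16
f 17 13 19
f 17 19 18
f 18 19 20
f 18 20 16
f 19 13 21
f 19 21 20
f 20 21 22
f 20 22 16
f 21 13 23
f 21 23 22
f 22 23 24
f 22 24 16
f 23 13 25
f 23 25 24
f 24 25 26
f 24 26 16
f 25 13 27
f 25 27 26
f 26 27 28
f 26 28 16
f 27 13 29
f 27 29 28
f 28 29 30
f 28 30 16
f 29 13 31
f 29 31 30
f 30 31 32
f 30 32 16
f 31 13 33
f 31 33 32
f 32 33 34
f 32 34 16
f 33 13 35
f 33 35 34
f 34 35 36
f 34 36 16
f 35 13 37
f 35 37 36
f 36 37 38
f 36 38 16
f 37 13 39
f 37 39 38
f 38 39 40
f 38 40 16
f 39 13 41
f 39 41 40
f 40 41 42
f 40 42 16
f 41 13 43
f 41 43 42
f 42 43 44
f 42 44 16
f 43 13 14
f 43 14 44
f 44 14 15
f 44 15 16
f 46 48 45
f 49 46 45
f 45 48 47
f 47 49 45
f 46 52 48
f 50 46 49
f 50 52 46
f 48 52 47
f 51 49 47
f 47 52 51
f 51 50 49
f 52 50 51



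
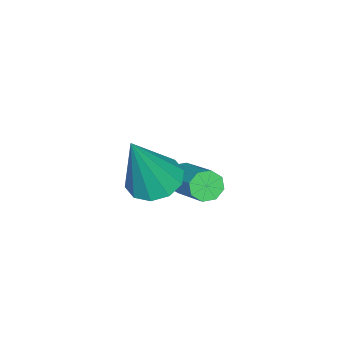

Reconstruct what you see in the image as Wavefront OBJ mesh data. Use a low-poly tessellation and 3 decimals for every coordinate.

v -0.672 -1.756 -1.649
v -0.354 -2.141 -1.443
v 0.691 -0.788 -0.526
v 0.372 -0.404 -0.731
v -0.217 -2 -1.807
v 0.827 -0.647 -0.89
v -0.347 -1.716 -2.078
v 0.698 -0.364 -1.16
v -0.667 -1.456 -2.097
v 0.377 -0.103 -1.18
v -0.991 -1.372 -1.854
v 0.054 -0.019 -0.937
v -1.127 -1.513 -1.49
v -0.083 -0.16 -0.573
v -0.998 -1.796 -1.22
v 0.047 -0.444 -0.302
v -0.677 -2.057 -1.2
v 0.367 -0.704 -0.283
v 2.089 -1.091 0.54
v 2.828 -0.786 0.252
v 2.951 -1.309 2.52
v 2.541 -0.38 0.422
v 2.081 -0.246 0.637
v 1.624 -0.435 0.815
v 1.345 -0.874 0.888
v 1.35 -1.395 0.829
v 1.637 -1.801 0.659
v 2.097 -1.935 0.443
v 2.554 -1.747 0.265
v 2.833 -1.308 0.192
f 2 1 5
f 2 5 3
f 3 5 6
f 3 6 4
f 5 1 7
f 5 7 6
f 6 7 8
f 6 8 4
f 7 1 9
f 7 9 8
f 8 9 10
f 8 10 4
f 9 1 11
f 9 11 10
f 10 11 12
f 10 12 4
f 11 1 13
f 11 13 12
f 12 13 14
f 12 14 4
f 13 1 15
f 13 15 14
f 14 15 16
f 14 16 4
f 15 1 17
f 15 17 16
f 16 17 18
f 16 18 4
f 17 1 2
f 17 2 18
f 18 2 3
f 18 3 4
f 20 19 22
f 20 22 21
f 22 19 23
f 22 23 21
f 23 19 24
f 23 24 21
f 24 19 25
f 24 25 21
f 25 19 26
f 25 26 21
f 26 19 27
f 26 27 21
f 27 19 28
f 27 28 21
f 28 19 29
f 28 29 21
f 29 19 30
f 29 30 21
f 30 19 20
f 30 20 21



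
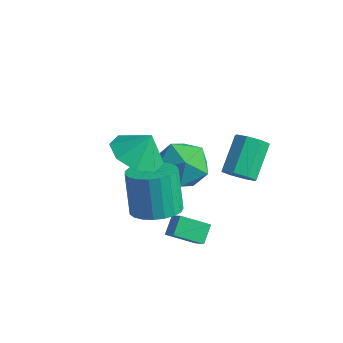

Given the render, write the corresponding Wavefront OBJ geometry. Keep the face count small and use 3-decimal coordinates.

v -1.298 -1.641 2.257
v -0.562 -2.43 2.313
v -0.942 -1.239 3.263
v -0.271 -1.752 1.939
v -0.582 -1.01 1.752
v -1.312 -0.637 1.86
v -2.033 -0.853 2.201
v -2.324 -1.53 2.575
v -2.013 -2.273 2.763
v -1.283 -2.646 2.654
v -3.805 1.881 -1.802
v -3.309 2.58 -2.64
v -2.071 1.66 -0.96
v -1.575 2.359 -1.798
v -2.323 2.832 -0.989
v -3.394 2.968 -1.509
v -1.986 1.272 -2.091
v -3.057 1.408 -2.611
v -2.185 2.204 -2.819
v -2.393 3.168 -2.137
v -2.987 1.072 -1.463
v -3.195 2.036 -0.781
v 0.638 1.609 0.053
v 1.023 2.058 -0.3
v 0.568 3.261 0.733
v 0.182 2.811 1.087
v 0.529 2.029 -0.483
v 0.074 3.231 0.55
v 0.098 1.753 -0.352
v -0.357 2.956 0.682
v -0.017 1.392 0.017
v -0.472 2.595 1.05
v 0.252 1.159 0.407
v -0.203 2.362 1.44
v 0.746 1.189 0.59
v 0.291 2.391 1.623
v 1.177 1.464 0.458
v 0.722 2.667 1.492
v 1.292 1.825 0.09
v 0.837 3.028 1.123
v -0.998 -0.985 -1.295
v -0.18 -1.386 -0.933
v -0.765 -1.037 0.776
v -1.582 -0.635 0.415
v -0.071 -0.996 -0.975
v -0.656 -0.647 0.734
v -0.122 -0.604 -1.073
v -0.707 -0.255 0.636
v -0.325 -0.277 -1.209
v -0.909 0.072 0.5
v -0.644 -0.073 -1.36
v -1.228 0.276 0.35
v -1.024 -0.026 -1.499
v -1.608 0.323 0.21
v -1.399 -0.146 -1.603
v -1.984 0.204 0.106
v -1.705 -0.41 -1.654
v -2.29 -0.061 0.055
v -1.889 -0.773 -1.643
v -2.474 -0.424 0.067
v -1.919 -1.173 -1.571
v -2.503 -0.824 0.138
v -1.789 -1.541 -1.452
v -2.374 -1.192 0.257
v -1.523 -1.812 -1.305
v -2.107 -1.463 0.404
v -1.165 -1.94 -1.157
v -1.75 -1.591 0.552
v -0.779 -1.903 -1.032
v -1.364 -1.554 0.677
v -0.431 -1.707 -0.953
v -1.015 -1.358 0.756
v 0.39 -0.405 -2.723
v -0.408 -1.148 -2.221
v 0.145 0.215 -2.195
v -0.653 -0.528 -1.693
v 1.113 -0.712 -2.027
v 0.315 -1.455 -1.525
v 0.868 -0.092 -1.499
v 0.07 -0.835 -0.997
f 2 1 4
f 2 4 3
f 4 1 5
f 4 5 3
f 5 1 6
f 5 6 3
f 6 1 7
f 6 7 3
f 7 1 8
f 7 8 3
f 8 1 9
f 8 9 3
f 9 1 10
f 9 10 3
f 10 1 2
f 10 2 3
f 11 22 16
f 11 16 12
f 11 12 18
f 11 18 21
f 11 21 22
f 12 16 20
f 16 22 15
f 22 21 13
f 21 18 17
f 18 12 19
f 14 20 15
f 14 15 13
f 14 13 17
f 14 17 19
f 14 19 20
f 15 20 16
f 13 15 22
f 17 13 21
f 19 17 18
f 20 19 12
f 24 23 27
f 24 27 25
f 25 27 28
f 25 28 26
f 27 23 29
f 27 29 28
f 28 29 30
f 28 30 26
f 29 23 31
f 29 31 30
f 30 31 32
f 30 32 26
f 31 23 33
f 31 33 32
f 32 33 34
f 32 34 26
f 33 23 35
f 33 35 34
f 34 35 36
f 34 36 26
f 35 23 37
f 35 37 36
f 36 37 38
f 36 38 26
f 37 23 39
f 37 39 38
f 38 39 40
f 38 40 26
f 39 23 24
f 39 24 40
f 40 24 25
f 40 25 26
f 42 41 45
f 42 45 43
f 43 45 46
f 43 46 44
f 45 41 47
f 45 47 46
f 46 47 48
f 46 48 44
f 47 41 49
f 47 49 48
f 48 49 50
f 48 50 44
f 49 41 51
f 49 51 50
f 50 51 52
f 50 52 44
f 51 41 53
f 51 53 52
f 52 53 54
f 52 54 44
f 53 41 55
f 53 55 54
f 54 55 56
f 54 56 44
f 55 41 57
f 55 57 56
f 56 57 58
f 56 58 44
f 57 41 59
f 57 59 58
f 58 59 60
f 58 60 44
f 59 41 61
f 59 61 60
f 60 61 62
f 60 62 44
f 61 41 63
f 61 63 62
f 62 63 64
f 62 64 44
f 63 41 65
f 63 65 64
f 64 65 66
f 64 66 44
f 65 41 67
f 65 67 66
f 66 67 68
f 66 68 44
f 67 41 69
f 67 69 68
f 68 69 70
f 68 70 44
f 69 41 71
f 69 71 70
f 70 71 72
f 70 72 44
f 71 41 42
f 71 42 72
f 72 42 43
f 72 43 44
f 74 76 73
f 77 74 73
f 73 76 75
f 75 77 73
f 74 80 76
f 78 74 77
f 78 80 74
f 76 80 75
f 79 77 75
f 75 80 79
f 79 78 77
f 80 78 79



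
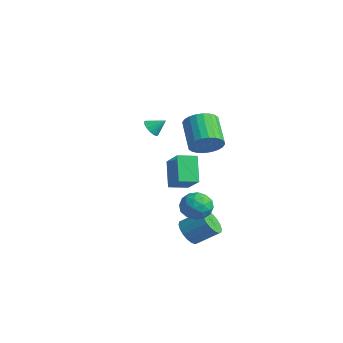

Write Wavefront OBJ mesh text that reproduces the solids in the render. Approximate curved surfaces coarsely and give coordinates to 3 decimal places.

v -3.938 0.284 2.088
v -3.442 0.342 1.641
v -3.422 0.976 2.752
v -3.668 0.592 1.557
v -3.966 0.758 1.615
v -4.257 0.798 1.8
v -4.463 0.7 2.062
v -4.528 0.491 2.33
v -4.435 0.226 2.534
v -4.209 -0.024 2.618
v -3.91 -0.191 2.56
v -3.619 -0.23 2.375
v -3.414 -0.132 2.113
v -3.349 0.077 1.845
v 0.118 -1.328 1.485
v 1.549 -1.58 2.646
v 0.482 -0.214 1.278
v 1.913 -0.466 2.44
v 1.167 -1.934 0.06
v 2.598 -2.186 1.222
v 1.531 -0.82 -0.146
v 2.962 -1.072 1.015
v 1.981 -1.113 -3.483
v 2.775 -1.455 -3.825
v 3.633 -0.429 -2.86
v 2.839 -0.087 -2.517
v 2.691 -1.143 -4.083
v 3.549 -0.116 -3.117
v 2.466 -0.824 -4.222
v 3.325 0.202 -3.256
v 2.145 -0.562 -4.214
v 3.004 0.464 -3.248
v 1.792 -0.41 -4.062
v 2.65 0.616 -3.096
v 1.476 -0.397 -3.795
v 2.334 0.629 -2.829
v 1.26 -0.526 -3.466
v 2.118 0.5 -2.5
v 1.187 -0.771 -3.14
v 2.045 0.255 -2.175
v 1.271 -1.084 -2.883
v 2.129 -0.057 -1.917
v 1.495 -1.402 -2.744
v 2.354 -0.376 -1.778
v 1.816 -1.664 -2.752
v 2.675 -0.638 -1.786
v 2.17 -1.816 -2.904
v 3.028 -0.79 -1.938
v 2.486 -1.829 -3.171
v 3.344 -0.803 -2.205
v 2.702 -1.7 -3.5
v 3.56 -0.674 -2.534
v 3.306 -1.003 -1.776
v 3.723 -1.438 -0.953
v 1.877 -0.842 -0.967
v 2.294 -1.277 -0.144
v 2.596 -0.348 -0.438
v 3.479 -0.448 -0.938
v 2.121 -1.832 -0.982
v 3.004 -1.932 -1.482
v 2.99 -1.95 -0.462
v 3.284 -1.033 -0.126
v 2.316 -1.247 -1.794
v 2.61 -0.33 -1.458
v 3.64 -1.235 -1.435
v 1.96 -1.045 -0.485
v 2.138 -0.499 -0.657
v 2.382 -0.755 -0.174
v 3.497 -0.653 -1.427
v 3.742 -0.909 -0.943
v 3.079 -0.268 -0.64
v 1.858 -1.371 -0.977
v 2.103 -1.627 -0.493
v 3.218 -1.525 -1.746
v 3.462 -1.781 -1.263
v 2.521 -2.012 -1.28
v 3.454 -1.792 -0.663
v 2.614 -1.697 -0.188
v 2.512 -2.023 -0.68
v 3.032 -2.082 -0.974
v 3.627 -1.253 -0.466
v 2.787 -1.158 0.01
v 2.965 -0.612 -0.163
v 3.484 -0.671 -0.457
v 3.196 -1.554 -0.177
v 2.813 -1.122 -1.93
v 1.973 -1.027 -1.454
v 2.116 -1.609 -1.463
v 2.635 -1.668 -1.757
v 2.986 -0.583 -1.732
v 2.146 -0.488 -1.257
v 2.568 -0.198 -0.946
v 3.088 -0.257 -1.24
v 2.404 -0.726 -1.743
v 2.331 -0.144 3.354
v 2.908 0.655 3.684
v 1.347 1.324 4.796
v 0.769 0.524 4.466
v 2.738 0.812 3.351
v 1.177 1.481 4.463
v 2.506 0.824 3.018
v 0.945 1.493 4.13
v 2.248 0.688 2.737
v 0.687 1.357 3.849
v 2.002 0.426 2.549
v 0.44 1.095 3.661
v 1.805 0.076 2.484
v 0.244 0.745 3.596
v 1.689 -0.306 2.551
v 0.128 0.363 3.663
v 1.671 -0.665 2.741
v 0.11 0.004 3.853
v 1.753 -0.944 3.024
v 0.192 -0.275 4.136
v 1.923 -1.101 3.357
v 0.362 -0.432 4.469
v 2.155 -1.113 3.69
v 0.594 -0.444 4.802
v 2.413 -0.977 3.971
v 0.852 -0.308 5.083
v 2.66 -0.715 4.159
v 1.098 -0.046 5.271
v 2.856 -0.365 4.224
v 1.295 0.304 5.336
v 2.972 0.017 4.157
v 1.411 0.686 5.269
v 2.99 0.376 3.967
v 1.429 1.045 5.079
f 2 1 4
f 2 4 3
f 4 1 5
f 4 5 3
f 5 1 6
f 5 6 3
f 6 1 7
f 6 7 3
f 7 1 8
f 7 8 3
f 8 1 9
f 8 9 3
f 9 1 10
f 9 10 3
f 10 1 11
f 10 11 3
f 11 1 12
f 11 12 3
f 12 1 13
f 12 13 3
f 13 1 14
f 13 14 3
f 14 1 2
f 14 2 3
f 16 18 15
f 19 16 15
f 15 18 17
f 17 19 15
f 16 22 18
f 20 16 19
f 20 22 16
f 18 22 17
f 21 19 17
f 17 22 21
f 21 20 19
f 22 20 21
f 24 23 27
f 24 27 25
f 25 27 28
f 25 28 26
f 27 23 29
f 27 29 28
f 28 29 30
f 28 30 26
f 29 23 31
f 29 31 30
f 30 31 32
f 30 32 26
f 31 23 33
f 31 33 32
f 32 33 34
f 32 34 26
f 33 23 35
f 33 35 34
f 34 35 36
f 34 36 26
f 35 23 37
f 35 37 36
f 36 37 38
f 36 38 26
f 37 23 39
f 37 39 38
f 38 39 40
f 38 40 26
f 39 23 41
f 39 41 40
f 40 41 42
f 40 42 26
f 41 23 43
f 41 43 42
f 42 43 44
f 42 44 26
f 43 23 45
f 43 45 44
f 44 45 46
f 44 46 26
f 45 23 47
f 45 47 46
f 46 47 48
f 46 48 26
f 47 23 49
f 47 49 48
f 48 49 50
f 48 50 26
f 49 23 51
f 49 51 50
f 50 51 52
f 50 52 26
f 51 23 24
f 51 24 52
f 52 24 25
f 52 25 26
f 53 90 69
f 90 64 93
f 69 93 58
f 90 93 69
f 53 69 65
f 69 58 70
f 65 70 54
f 69 70 65
f 53 65 74
f 65 54 75
f 74 75 60
f 65 75 74
f 53 74 86
f 74 60 89
f 86 89 63
f 74 89 86
f 53 86 90
f 86 63 94
f 90 94 64
f 86 94 90
f 54 70 81
f 70 58 84
f 81 84 62
f 70 84 81
f 58 93 71
f 93 64 92
f 71 92 57
f 93 92 71
f 64 94 91
f 94 63 87
f 91 87 55
f 94 87 91
f 63 89 88
f 89 60 76
f 88 76 59
f 89 76 88
f 60 75 80
f 75 54 77
f 80 77 61
f 75 77 80
f 56 82 68
f 82 62 83
f 68 83 57
f 82 83 68
f 56 68 66
f 68 57 67
f 66 67 55
f 68 67 66
f 56 66 73
f 66 55 72
f 73 72 59
f 66 72 73
f 56 73 78
f 73 59 79
f 78 79 61
f 73 79 78
f 56 78 82
f 78 61 85
f 82 85 62
f 78 85 82
f 57 83 71
f 83 62 84
f 71 84 58
f 83 84 71
f 55 67 91
f 67 57 92
f 91 92 64
f 67 92 91
f 59 72 88
f 72 55 87
f 88 87 63
f 72 87 88
f 61 79 80
f 79 59 76
f 80 76 60
f 79 76 80
f 62 85 81
f 85 61 77
f 81 77 54
f 85 77 81
f 96 95 99
f 96 99 97
f 97 99 100
f 97 100 98
f 99 95 101
f 99 101 100
f 100 101 102
f 100 102 98
f 101 95 103
f 101 103 102
f 102 103 104
f 102 104 98
f 103 95 105
f 103 105 104
f 104 105 106
f 104 106 98
f 105 95 107
f 105 107 106
f 106 107 108
f 106 108 98
f 107 95 109
f 107 109 108
f 108 109 110
f 108 110 98
f 109 95 111
f 109 111 110
f 110 111 112
f 110 112 98
f 111 95 113
f 111 113 112
f 112 113 114
f 112 114 98
f 113 95 115
f 113 115 114
f 114 115 116
f 114 116 98
f 115 95 117
f 115 117 116
f 116 117 118
f 116 118 98
f 117 95 119
f 117 119 118
f 118 119 120
f 118 120 98
f 119 95 121
f 119 121 120
f 120 121 122
f 120 122 98
f 121 95 123
f 121 123 122
f 122 123 124
f 122 124 98
f 123 95 125
f 123 125 124
f 124 125 126
f 124 126 98
f 125 95 127
f 125 127 126
f 126 127 128
f 126 128 98
f 127 95 96
f 127 96 128
f 128 96 97
f 128 97 98



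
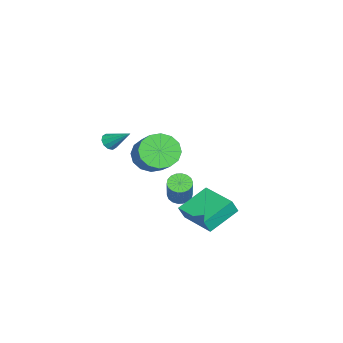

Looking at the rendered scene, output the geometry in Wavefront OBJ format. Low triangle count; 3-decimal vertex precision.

v 2.198 -0.699 2.914
v 2.467 -0.495 2.531
v 2.622 0.379 3.786
v 2.176 -0.373 2.522
v 1.894 -0.376 2.662
v 1.728 -0.502 2.899
v 1.742 -0.703 3.141
v 1.93 -0.903 3.296
v 2.22 -1.025 3.305
v 2.503 -1.022 3.165
v 2.669 -0.896 2.929
v 2.655 -0.694 2.687
v -1.836 3.858 -3.091
v -1.571 3.567 -2.271
v -0.311 5.317 -3.066
v -0.046 5.026 -2.246
v -0.614 2.594 -3.934
v -0.349 2.303 -3.114
v 0.911 4.053 -3.909
v 1.176 3.762 -3.089
v -3.658 1.986 -4.167
v -3.165 1.664 -4.484
v -2.108 1.791 -2.971
v -2.602 2.114 -2.653
v -3.108 1.95 -4.548
v -2.052 2.077 -3.034
v -3.161 2.243 -4.535
v -2.104 2.37 -3.022
v -3.312 2.485 -4.45
v -2.256 2.612 -2.937
v -3.532 2.629 -4.309
v -2.475 2.756 -2.795
v -3.777 2.645 -4.139
v -2.72 2.772 -2.626
v -3.998 2.531 -3.975
v -2.941 2.658 -2.462
v -4.152 2.309 -3.849
v -3.095 2.436 -2.336
v -4.208 2.023 -3.786
v -3.152 2.15 -2.272
v -4.156 1.73 -3.798
v -3.099 1.857 -2.285
v -4.004 1.488 -3.883
v -2.948 1.615 -2.37
v -3.785 1.344 -4.025
v -2.728 1.471 -2.511
v -3.54 1.328 -4.194
v -2.483 1.455 -2.681
v -3.319 1.442 -4.358
v -2.262 1.569 -2.845
v -2.194 0.747 -0.411
v -1.471 0.26 -1.083
v 0.037 0.867 0.1
v -0.686 1.353 0.771
v -1.526 0.79 -1.285
v -0.019 1.397 -0.102
v -1.76 1.308 -1.252
v -0.253 1.915 -0.069
v -2.111 1.676 -0.994
v -0.603 2.283 0.189
v -2.483 1.794 -0.58
v -0.976 2.401 0.603
v -2.778 1.632 -0.121
v -1.271 2.239 1.062
v -2.917 1.233 0.26
v -1.409 1.84 1.443
v -2.861 0.703 0.462
v -1.354 1.31 1.645
v -2.627 0.185 0.429
v -1.12 0.792 1.612
v -2.277 -0.183 0.171
v -0.769 0.424 1.354
v -1.904 -0.301 -0.243
v -0.397 0.306 0.94
v -1.609 -0.139 -0.702
v -0.102 0.468 0.481
f 2 1 4
f 2 4 3
f 4 1 5
f 4 5 3
f 5 1 6
f 5 6 3
f 6 1 7
f 6 7 3
f 7 1 8
f 7 8 3
f 8 1 9
f 8 9 3
f 9 1 10
f 9 10 3
f 10 1 11
f 10 11 3
f 11 1 12
f 11 12 3
f 12 1 2
f 12 2 3
f 14 16 13
f 17 14 13
f 13 16 15
f 15 17 13
f 14 20 16
f 18 14 17
f 18 20 14
f 16 20 15
f 19 17 15
f 15 20 19
f 19 18 17
f 20 18 19
f 22 21 25
f 22 25 23
f 23 25 26
f 23 26 24
f 25 21 27
f 25 27 26
f 26 27 28
f 26 28 24
f 27 21 29
f 27 29 28
f 28 29 30
f 28 30 24
f 29 21 31
f 29 31 30
f 30 31 32
f 30 32 24
f 31 21 33
f 31 33 32
f 32 33 34
f 32 34 24
f 33 21 35
f 33 35 34
f 34 35 36
f 34 36 24
f 35 21 37
f 35 37 36
f 36 37 38
f 36 38 24
f 37 21 39
f 37 39 38
f 38 39 40
f 38 40 24
f 39 21 41
f 39 41 40
f 40 41 42
f 40 42 24
f 41 21 43
f 41 43 42
f 42 43 44
f 42 44 24
f 43 21 45
f 43 45 44
f 44 45 46
f 44 46 24
f 45 21 47
f 45 47 46
f 46 47 48
f 46 48 24
f 47 21 49
f 47 49 48
f 48 49 50
f 48 50 24
f 49 21 22
f 49 22 50
f 50 22 23
f 50 23 24
f 52 51 55
f 52 55 53
f 53 55 56
f 53 56 54
f 55 51 57
f 55 57 56
f 56 57 58
f 56 58 54
f 57 51 59
f 57 59 58
f 58 59 60
f 58 60 54
f 59 51 61
f 59 61 60
f 60 61 62
f 60 62 54
f 61 51 63
f 61 63 62
f 62 63 64
f 62 64 54
f 63 51 65
f 63 65 64
f 64 65 66
f 64 66 54
f 65 51 67
f 65 67 66
f 66 67 68
f 66 68 54
f 67 51 69
f 67 69 68
f 68 69 70
f 68 70 54
f 69 51 71
f 69 71 70
f 70 71 72
f 70 72 54
f 71 51 73
f 71 73 72
f 72 73 74
f 72 74 54
f 73 51 75
f 73 75 74
f 74 75 76
f 74 76 54
f 75 51 52
f 75 52 76
f 76 52 53
f 76 53 54

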